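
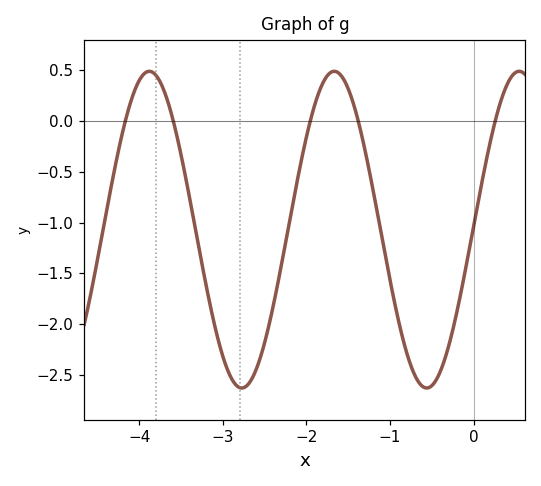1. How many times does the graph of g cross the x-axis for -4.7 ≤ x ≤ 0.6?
5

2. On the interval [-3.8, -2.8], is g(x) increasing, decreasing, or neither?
decreasing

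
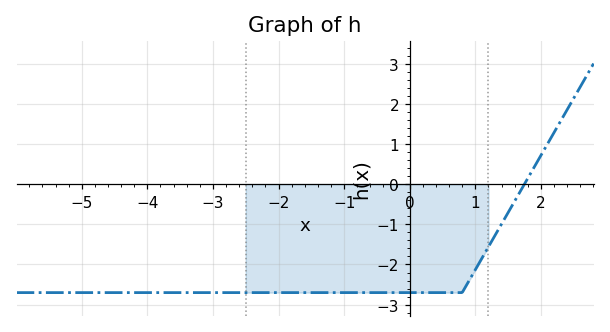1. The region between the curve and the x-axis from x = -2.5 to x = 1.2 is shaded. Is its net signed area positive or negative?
negative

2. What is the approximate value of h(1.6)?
-0.4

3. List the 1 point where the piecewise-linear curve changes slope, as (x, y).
(0.8, -2.7)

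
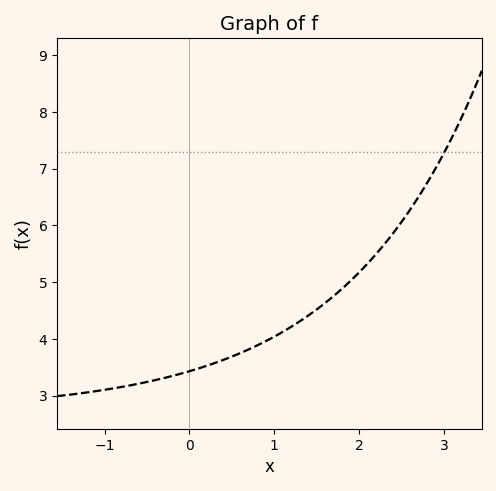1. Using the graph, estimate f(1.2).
4.21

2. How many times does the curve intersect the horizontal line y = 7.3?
1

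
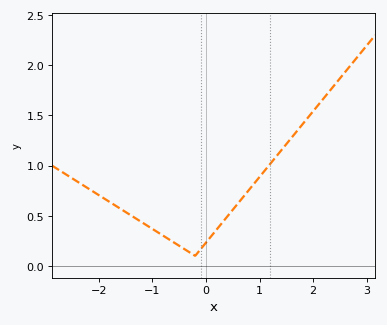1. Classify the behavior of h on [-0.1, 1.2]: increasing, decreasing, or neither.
increasing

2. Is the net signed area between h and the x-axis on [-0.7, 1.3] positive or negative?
positive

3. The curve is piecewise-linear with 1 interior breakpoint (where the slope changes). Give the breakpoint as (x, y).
(-0.2, 0.1)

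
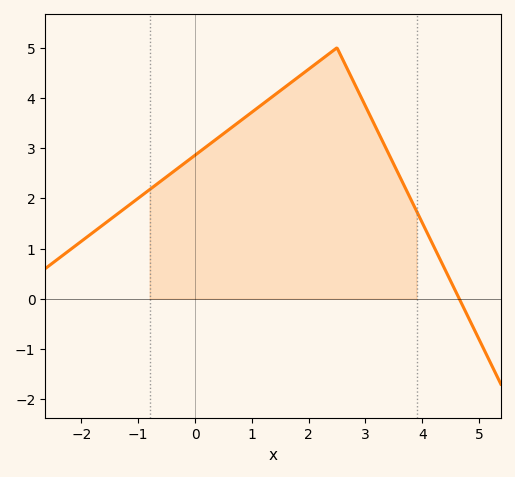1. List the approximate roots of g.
4.6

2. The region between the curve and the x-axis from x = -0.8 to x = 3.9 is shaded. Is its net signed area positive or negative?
positive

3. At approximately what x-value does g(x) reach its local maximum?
2.6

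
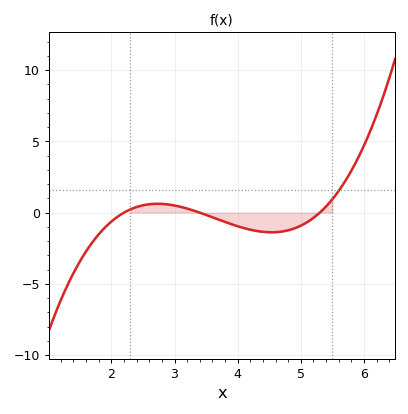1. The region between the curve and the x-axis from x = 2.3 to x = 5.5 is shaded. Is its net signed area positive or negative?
negative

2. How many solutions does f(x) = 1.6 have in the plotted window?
1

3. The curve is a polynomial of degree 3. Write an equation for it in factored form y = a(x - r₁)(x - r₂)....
y = 0.68(x - 2.2)(x - 3.4)(x - 5.3)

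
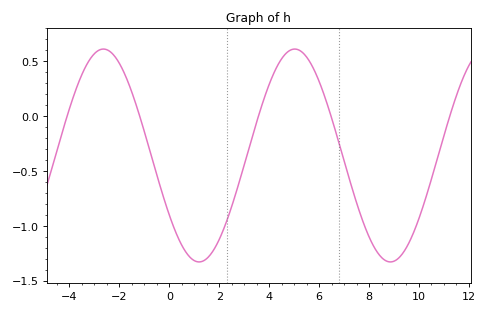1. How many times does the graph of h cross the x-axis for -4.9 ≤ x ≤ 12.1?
5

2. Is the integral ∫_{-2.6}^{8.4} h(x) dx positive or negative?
negative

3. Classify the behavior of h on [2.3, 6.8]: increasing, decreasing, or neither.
neither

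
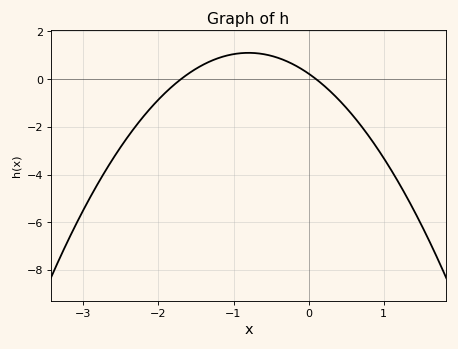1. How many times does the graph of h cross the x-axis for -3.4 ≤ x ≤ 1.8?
2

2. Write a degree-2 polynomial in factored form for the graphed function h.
y = -1.36(x + 1.7)(x - 0.1)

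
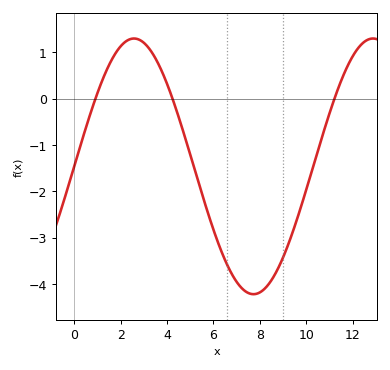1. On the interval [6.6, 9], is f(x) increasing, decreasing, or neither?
neither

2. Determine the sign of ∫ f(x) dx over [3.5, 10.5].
negative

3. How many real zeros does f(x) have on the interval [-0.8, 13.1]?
3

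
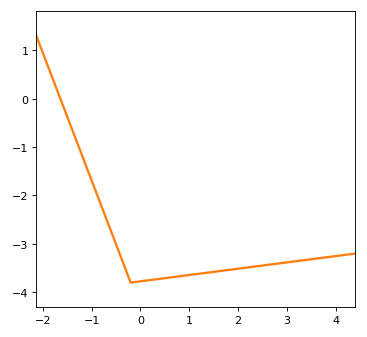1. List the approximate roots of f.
-1.64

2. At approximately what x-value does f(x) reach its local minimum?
-0.199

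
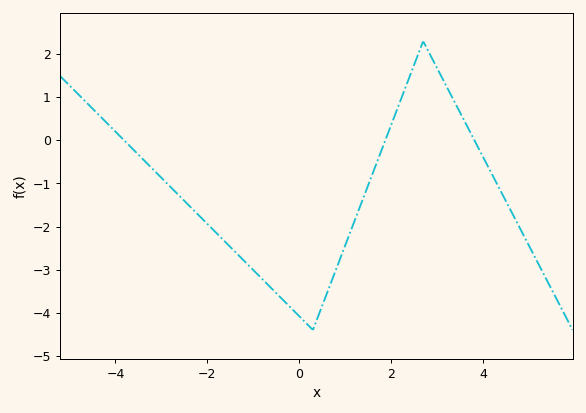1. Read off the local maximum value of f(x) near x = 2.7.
2.3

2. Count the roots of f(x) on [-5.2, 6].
3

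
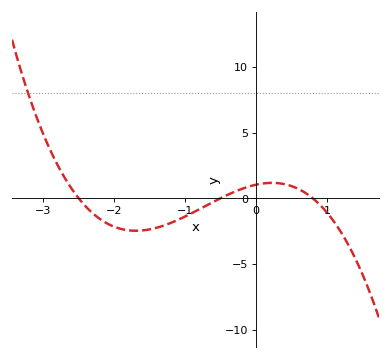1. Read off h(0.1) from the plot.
1.12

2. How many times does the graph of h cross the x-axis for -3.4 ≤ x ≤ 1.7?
3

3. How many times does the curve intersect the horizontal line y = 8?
1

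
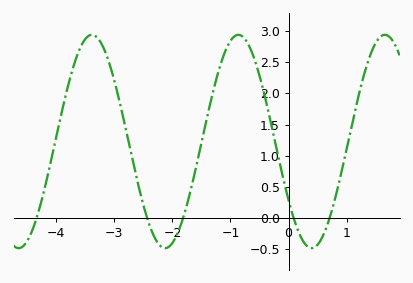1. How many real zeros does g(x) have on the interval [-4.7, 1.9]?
5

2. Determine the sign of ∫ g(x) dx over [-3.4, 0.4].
positive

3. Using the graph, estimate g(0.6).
-0.25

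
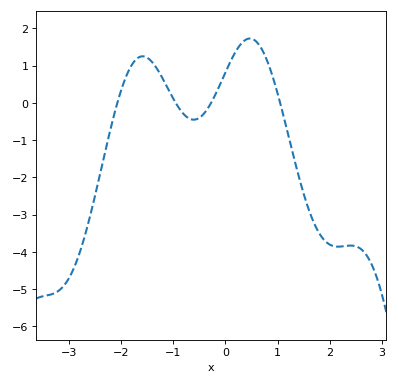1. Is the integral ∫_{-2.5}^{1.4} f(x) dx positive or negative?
positive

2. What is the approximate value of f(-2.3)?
-1.29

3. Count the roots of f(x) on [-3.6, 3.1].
4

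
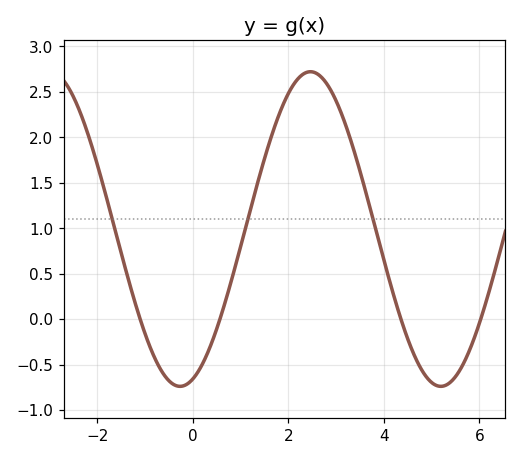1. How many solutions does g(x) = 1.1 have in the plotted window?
3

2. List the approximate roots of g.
-1.2, 0.6, 4.4, 6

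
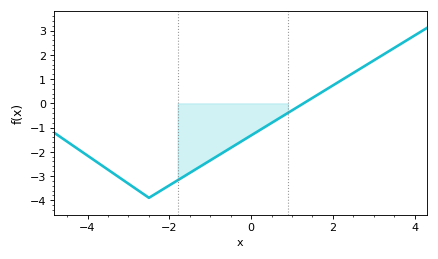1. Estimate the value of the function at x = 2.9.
1.7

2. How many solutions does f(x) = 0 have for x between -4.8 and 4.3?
1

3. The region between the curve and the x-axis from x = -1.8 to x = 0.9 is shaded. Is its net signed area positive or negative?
negative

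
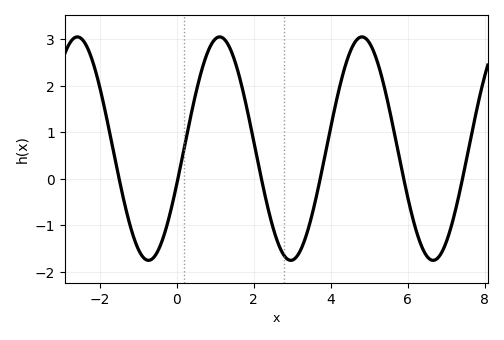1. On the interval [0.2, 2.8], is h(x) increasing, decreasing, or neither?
neither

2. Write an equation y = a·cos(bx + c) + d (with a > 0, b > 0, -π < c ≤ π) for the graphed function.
y = 2.4cos(1.7x - 1.9) + 0.65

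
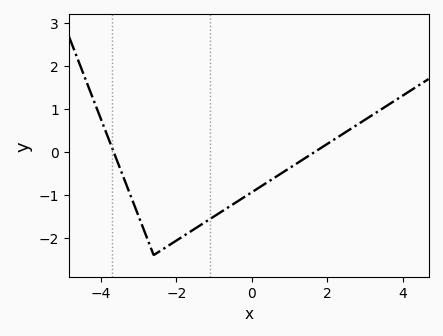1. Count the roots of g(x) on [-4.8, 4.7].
2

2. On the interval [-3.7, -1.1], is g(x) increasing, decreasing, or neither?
neither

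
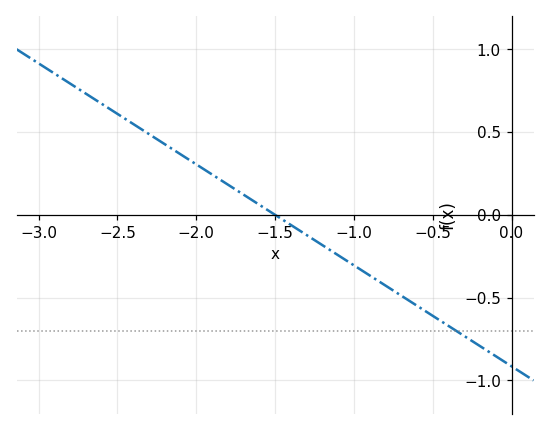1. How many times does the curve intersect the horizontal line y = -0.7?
1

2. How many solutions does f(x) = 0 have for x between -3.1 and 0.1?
1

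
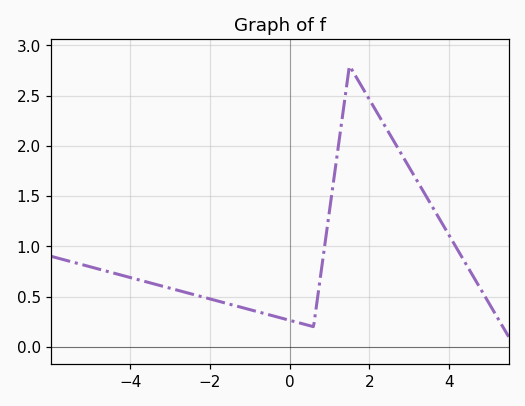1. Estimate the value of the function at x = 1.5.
2.8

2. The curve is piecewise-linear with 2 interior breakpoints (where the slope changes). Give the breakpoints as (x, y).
(0.6, 0.2); (1.5, 2.8)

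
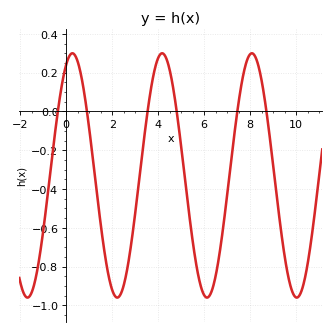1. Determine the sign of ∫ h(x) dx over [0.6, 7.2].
negative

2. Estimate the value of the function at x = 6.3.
-0.934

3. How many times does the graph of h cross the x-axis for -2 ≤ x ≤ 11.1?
6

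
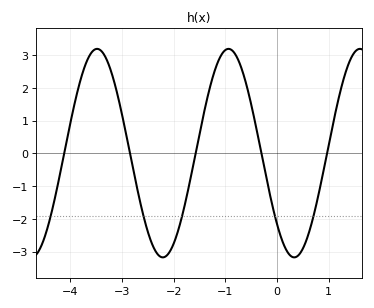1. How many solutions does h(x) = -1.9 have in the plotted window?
5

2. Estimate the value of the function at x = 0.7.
-1.95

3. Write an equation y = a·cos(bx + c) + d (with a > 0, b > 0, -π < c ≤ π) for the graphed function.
y = 3.18cos(2.47x + 2.32) + 0.01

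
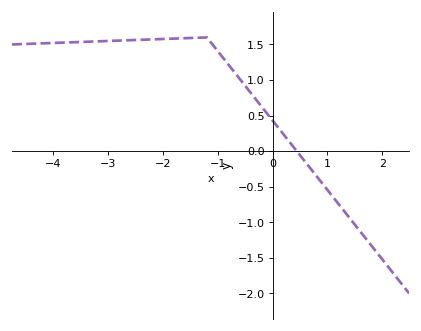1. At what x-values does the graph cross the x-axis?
0.4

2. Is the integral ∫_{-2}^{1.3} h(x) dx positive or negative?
positive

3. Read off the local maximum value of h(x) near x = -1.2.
1.6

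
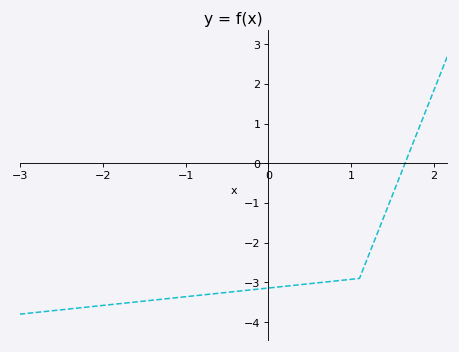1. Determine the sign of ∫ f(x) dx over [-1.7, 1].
negative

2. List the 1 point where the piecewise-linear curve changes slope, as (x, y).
(1.1, -2.9)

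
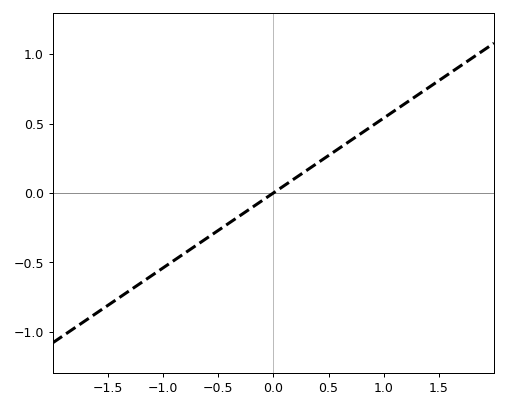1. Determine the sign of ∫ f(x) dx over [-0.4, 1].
positive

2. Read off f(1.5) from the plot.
0.8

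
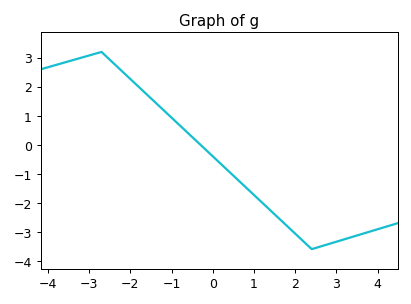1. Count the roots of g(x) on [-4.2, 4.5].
1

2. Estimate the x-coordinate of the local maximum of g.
-2.7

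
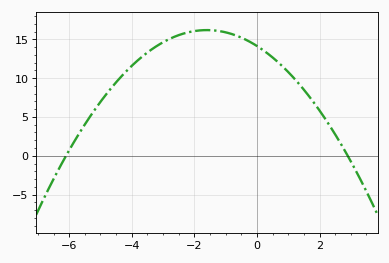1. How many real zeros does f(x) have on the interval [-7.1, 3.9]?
2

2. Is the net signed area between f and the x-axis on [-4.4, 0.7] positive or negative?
positive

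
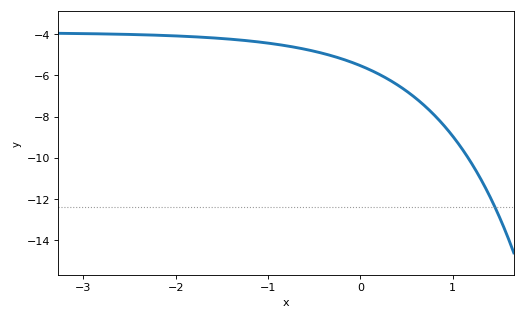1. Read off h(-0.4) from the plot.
-4.93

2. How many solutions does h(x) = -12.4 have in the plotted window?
1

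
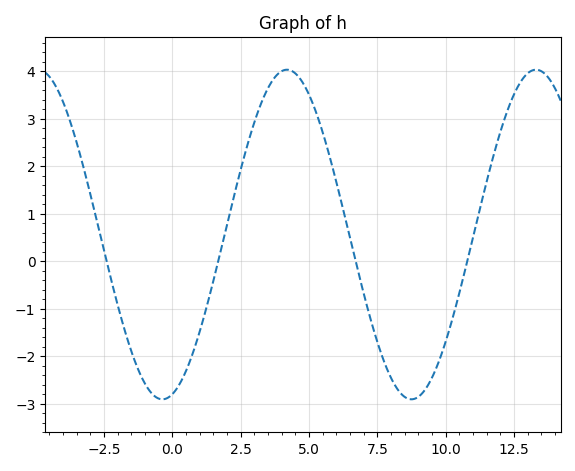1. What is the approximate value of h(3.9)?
3.96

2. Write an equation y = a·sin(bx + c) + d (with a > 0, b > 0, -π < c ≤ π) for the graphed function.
y = 3.47sin(0.69x - 1.32) + 0.56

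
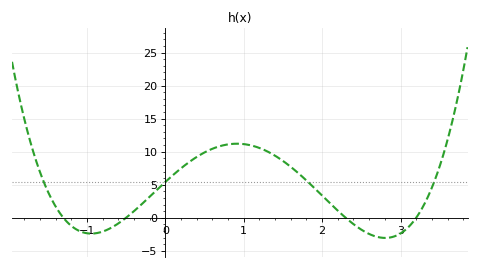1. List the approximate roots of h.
-1.3, -0.5, 2.3, 3.2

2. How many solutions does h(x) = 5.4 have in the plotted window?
4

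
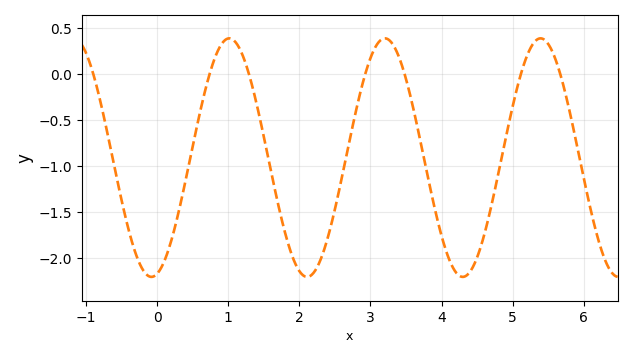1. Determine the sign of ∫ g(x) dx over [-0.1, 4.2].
negative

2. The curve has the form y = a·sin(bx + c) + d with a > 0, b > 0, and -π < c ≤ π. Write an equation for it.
y = 1.3sin(2.9x - 1.3) - 0.91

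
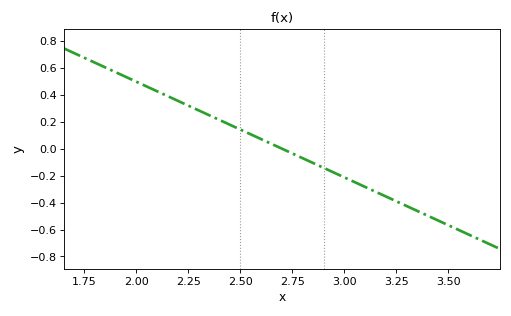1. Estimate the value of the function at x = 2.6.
0.08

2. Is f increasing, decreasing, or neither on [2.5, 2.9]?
decreasing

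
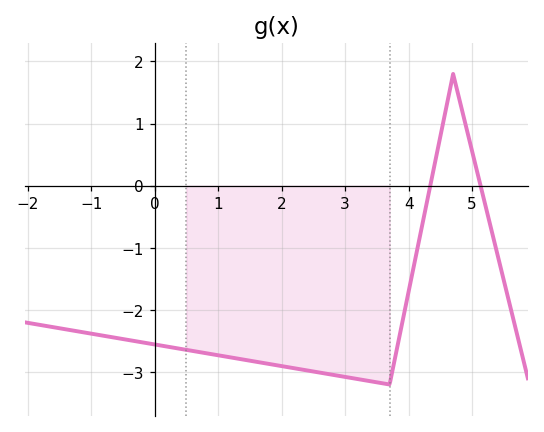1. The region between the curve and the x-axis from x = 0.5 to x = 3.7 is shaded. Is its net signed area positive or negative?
negative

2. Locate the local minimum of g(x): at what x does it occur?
3.6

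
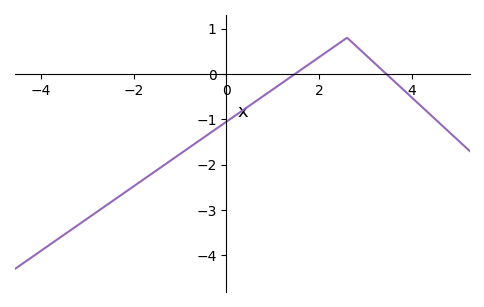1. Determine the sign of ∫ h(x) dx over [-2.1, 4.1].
negative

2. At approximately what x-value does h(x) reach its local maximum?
2.6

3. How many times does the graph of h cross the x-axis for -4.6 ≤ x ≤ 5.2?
2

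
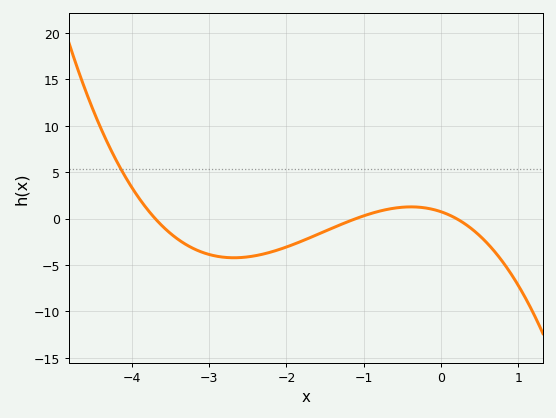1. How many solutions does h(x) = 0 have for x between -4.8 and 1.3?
3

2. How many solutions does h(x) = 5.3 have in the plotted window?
1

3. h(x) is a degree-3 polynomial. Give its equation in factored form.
y = -0.91(x + 3.7)(x + 1.1)(x - 0.2)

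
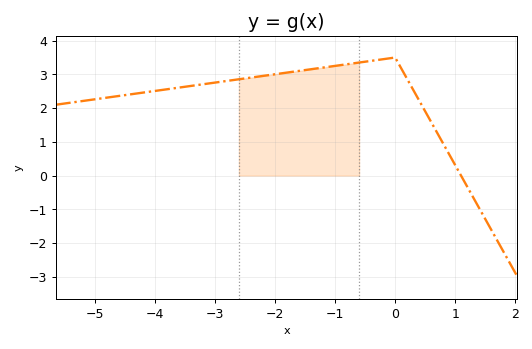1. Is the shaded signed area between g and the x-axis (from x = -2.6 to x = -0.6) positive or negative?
positive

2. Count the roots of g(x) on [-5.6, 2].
1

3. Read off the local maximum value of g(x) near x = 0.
3.5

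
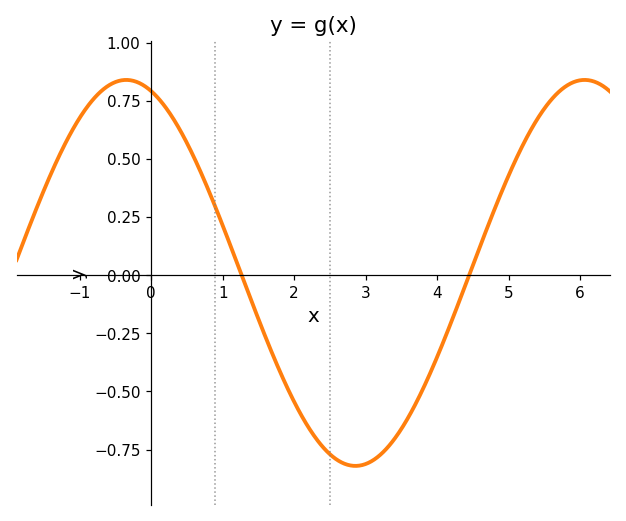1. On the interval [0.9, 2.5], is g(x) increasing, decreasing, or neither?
decreasing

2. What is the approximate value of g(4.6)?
0.124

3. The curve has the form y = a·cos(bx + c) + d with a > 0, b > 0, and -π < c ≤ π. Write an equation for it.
y = 0.83cos(0.98x + 0.342) + 0.01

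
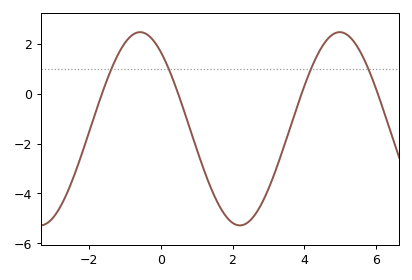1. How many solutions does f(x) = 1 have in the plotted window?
4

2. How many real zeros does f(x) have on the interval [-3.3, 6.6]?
4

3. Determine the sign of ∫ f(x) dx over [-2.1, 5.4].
negative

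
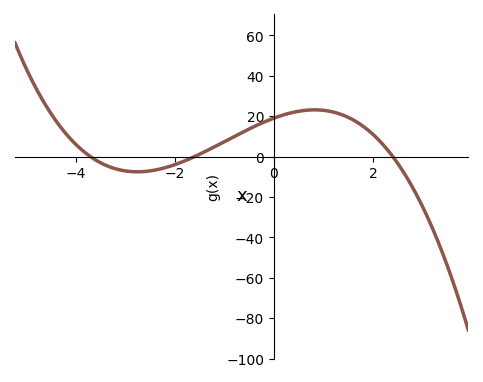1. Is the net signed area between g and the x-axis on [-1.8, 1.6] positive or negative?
positive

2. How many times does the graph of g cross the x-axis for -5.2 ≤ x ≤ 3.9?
3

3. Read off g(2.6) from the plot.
-8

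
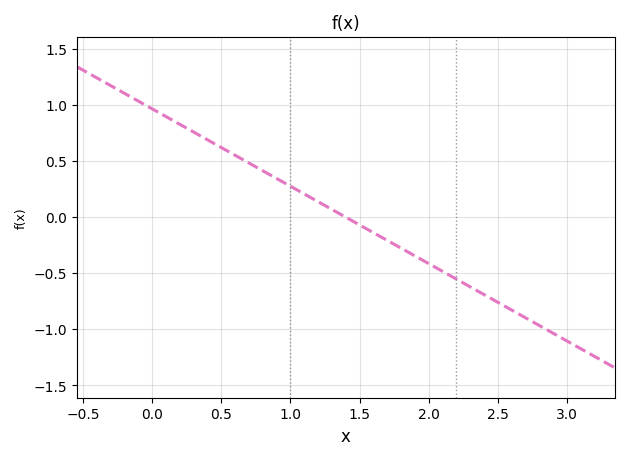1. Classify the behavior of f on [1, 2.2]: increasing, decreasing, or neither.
decreasing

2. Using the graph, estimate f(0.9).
0.35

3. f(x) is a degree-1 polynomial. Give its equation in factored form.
y = -0.69(x - 1.4)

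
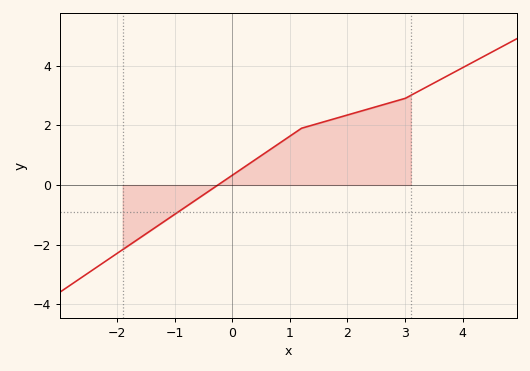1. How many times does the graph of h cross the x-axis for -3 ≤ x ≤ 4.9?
1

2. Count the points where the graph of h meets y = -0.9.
1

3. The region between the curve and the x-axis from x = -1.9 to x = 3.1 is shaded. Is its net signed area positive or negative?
positive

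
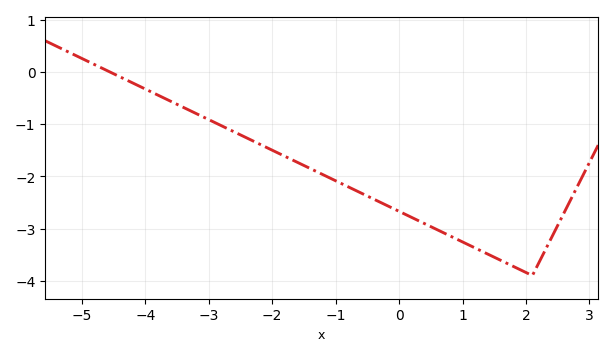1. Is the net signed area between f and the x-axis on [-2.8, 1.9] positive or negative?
negative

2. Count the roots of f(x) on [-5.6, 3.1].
1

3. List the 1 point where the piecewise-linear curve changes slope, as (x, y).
(2.1, -3.9)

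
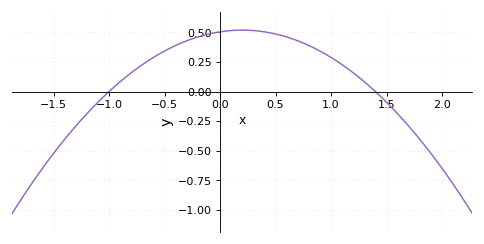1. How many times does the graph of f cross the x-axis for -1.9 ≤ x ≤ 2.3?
2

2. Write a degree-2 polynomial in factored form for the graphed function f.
y = -0.36(x + 1)(x - 1.4)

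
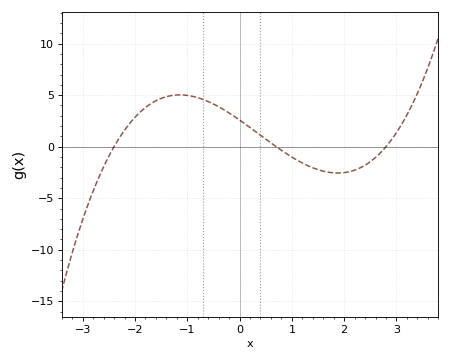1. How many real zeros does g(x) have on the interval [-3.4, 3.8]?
3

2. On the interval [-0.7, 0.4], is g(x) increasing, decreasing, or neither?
decreasing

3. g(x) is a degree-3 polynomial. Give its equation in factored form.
y = 0.55(x + 2.4)(x - 0.7)(x - 2.8)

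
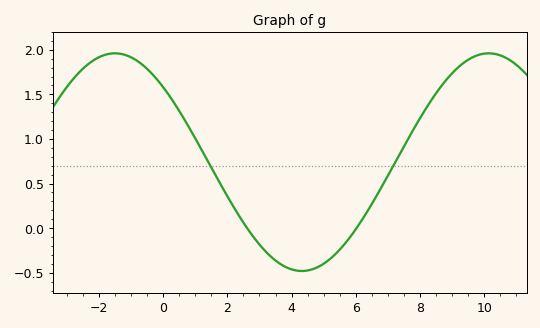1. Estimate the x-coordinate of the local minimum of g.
4.4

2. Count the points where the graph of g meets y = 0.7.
2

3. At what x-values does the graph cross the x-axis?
2.6, 6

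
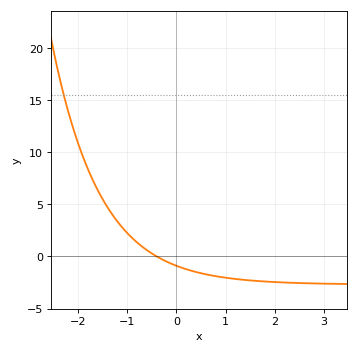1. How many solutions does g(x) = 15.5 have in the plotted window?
1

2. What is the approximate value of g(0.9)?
-1.97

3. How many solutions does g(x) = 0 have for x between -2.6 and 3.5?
1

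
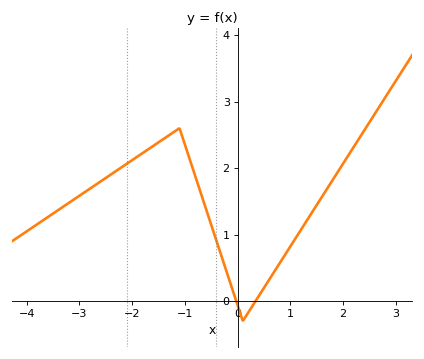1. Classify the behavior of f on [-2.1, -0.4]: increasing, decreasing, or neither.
neither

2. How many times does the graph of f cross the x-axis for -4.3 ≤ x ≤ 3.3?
2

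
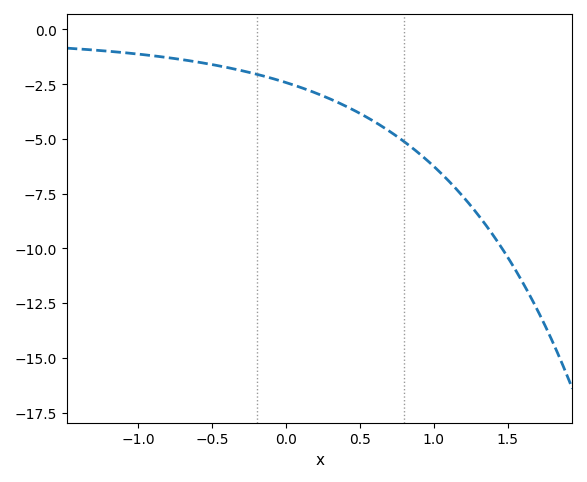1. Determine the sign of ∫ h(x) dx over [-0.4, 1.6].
negative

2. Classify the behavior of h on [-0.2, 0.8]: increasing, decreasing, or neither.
decreasing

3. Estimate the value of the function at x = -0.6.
-1.4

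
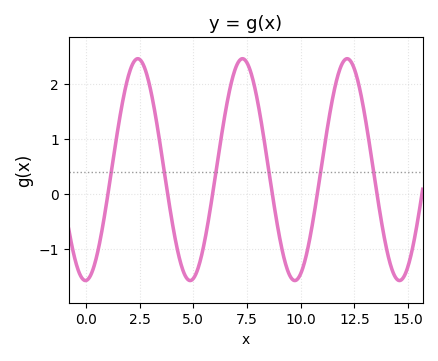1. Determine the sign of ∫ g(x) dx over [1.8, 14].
positive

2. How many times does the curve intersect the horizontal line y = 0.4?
6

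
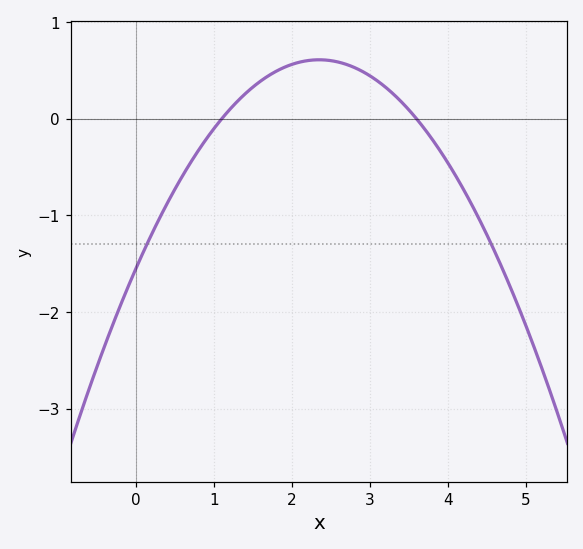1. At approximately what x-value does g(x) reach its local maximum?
2.4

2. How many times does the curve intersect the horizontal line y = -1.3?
2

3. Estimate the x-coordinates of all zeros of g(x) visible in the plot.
1.1, 3.6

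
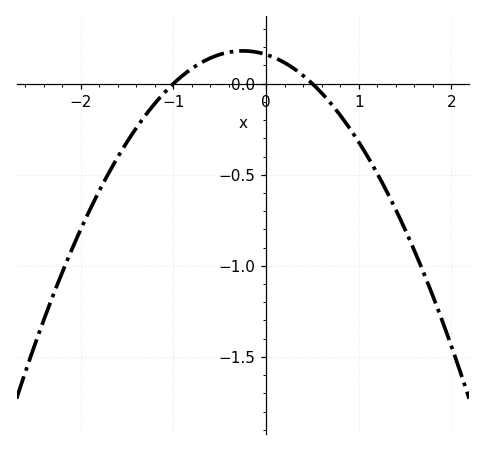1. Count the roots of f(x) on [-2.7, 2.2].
2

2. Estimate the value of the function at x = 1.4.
-0.691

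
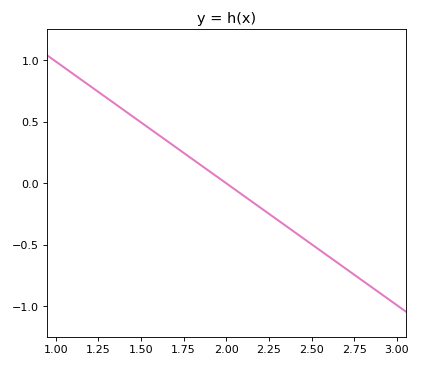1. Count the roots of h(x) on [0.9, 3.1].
1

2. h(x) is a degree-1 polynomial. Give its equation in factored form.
y = -0.99(x - 2)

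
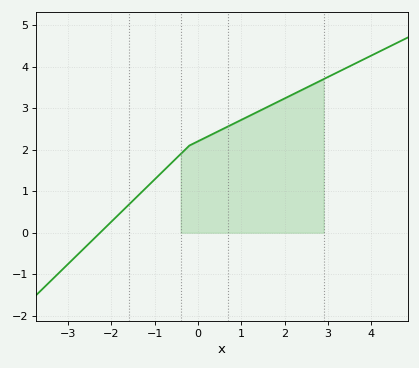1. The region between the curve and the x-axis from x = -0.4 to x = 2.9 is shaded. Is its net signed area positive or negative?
positive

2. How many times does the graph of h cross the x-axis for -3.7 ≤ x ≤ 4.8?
1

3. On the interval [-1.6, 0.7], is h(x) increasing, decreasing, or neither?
increasing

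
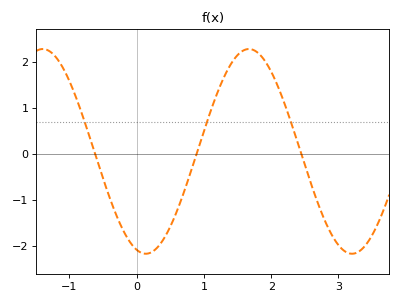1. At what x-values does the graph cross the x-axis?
-0.616, 0.89, 2.45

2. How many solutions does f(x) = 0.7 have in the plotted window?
3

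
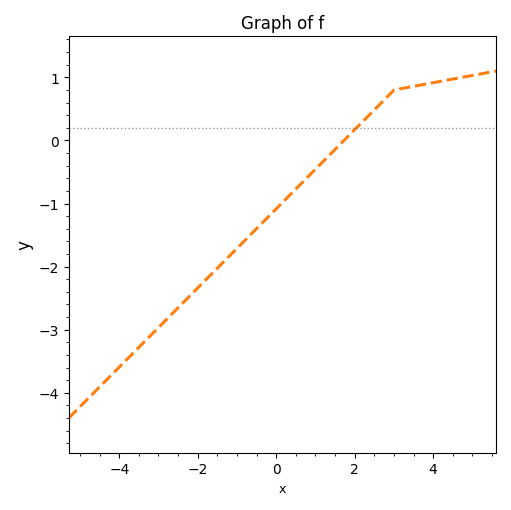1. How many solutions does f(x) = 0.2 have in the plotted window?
1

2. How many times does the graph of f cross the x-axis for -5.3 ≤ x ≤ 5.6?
1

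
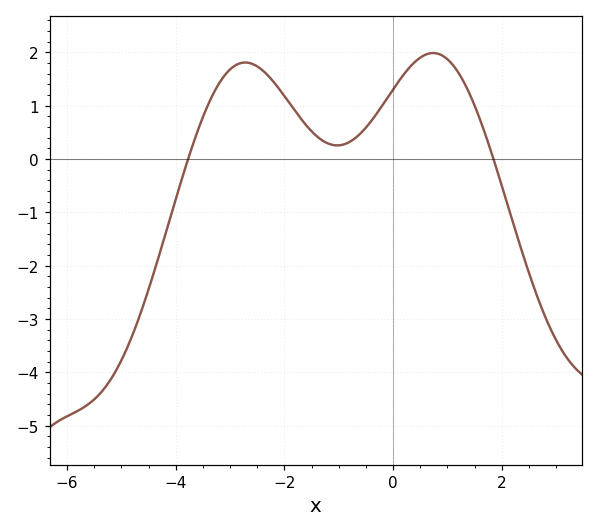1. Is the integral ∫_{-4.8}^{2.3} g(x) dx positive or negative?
positive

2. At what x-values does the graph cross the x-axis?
-3.8, 1.8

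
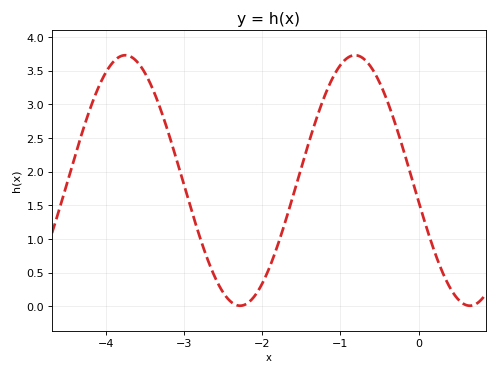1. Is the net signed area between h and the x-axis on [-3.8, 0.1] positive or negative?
positive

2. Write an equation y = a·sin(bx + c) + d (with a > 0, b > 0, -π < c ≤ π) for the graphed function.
y = 1.86sin(2.1x - 3) + 1.87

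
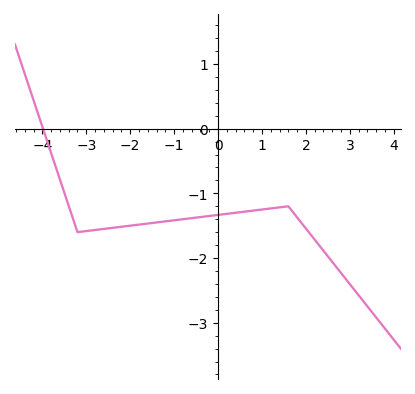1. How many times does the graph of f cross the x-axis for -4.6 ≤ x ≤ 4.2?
1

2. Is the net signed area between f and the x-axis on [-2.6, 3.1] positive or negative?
negative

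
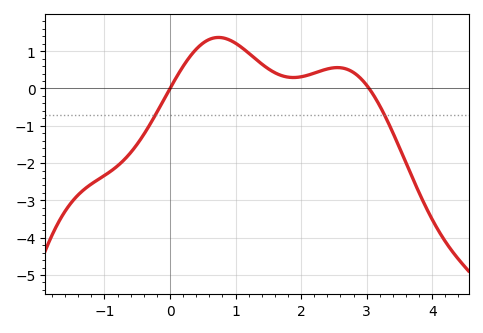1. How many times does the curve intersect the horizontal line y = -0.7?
2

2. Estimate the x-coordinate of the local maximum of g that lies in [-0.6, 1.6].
0.7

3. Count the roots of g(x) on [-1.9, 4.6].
2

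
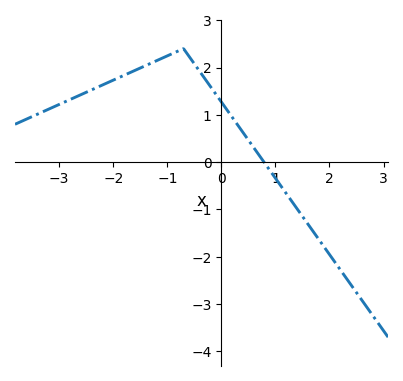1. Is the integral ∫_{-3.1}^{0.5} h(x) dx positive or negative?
positive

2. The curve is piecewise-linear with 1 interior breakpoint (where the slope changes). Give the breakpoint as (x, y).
(-0.7, 2.4)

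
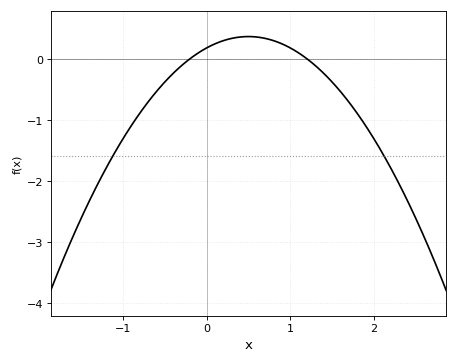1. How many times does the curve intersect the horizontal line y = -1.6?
2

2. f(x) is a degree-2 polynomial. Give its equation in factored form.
y = -0.74(x + 0.2)(x - 1.2)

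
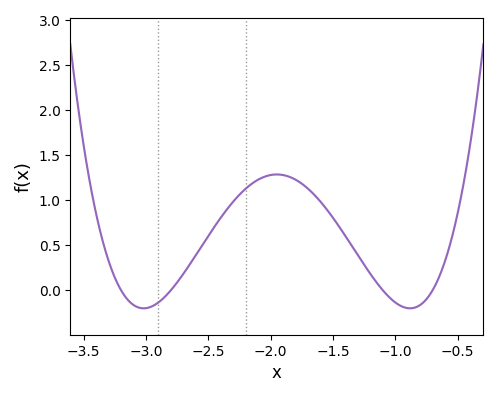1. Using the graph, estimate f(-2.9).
-0.135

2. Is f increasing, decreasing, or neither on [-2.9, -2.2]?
increasing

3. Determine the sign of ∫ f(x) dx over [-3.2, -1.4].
positive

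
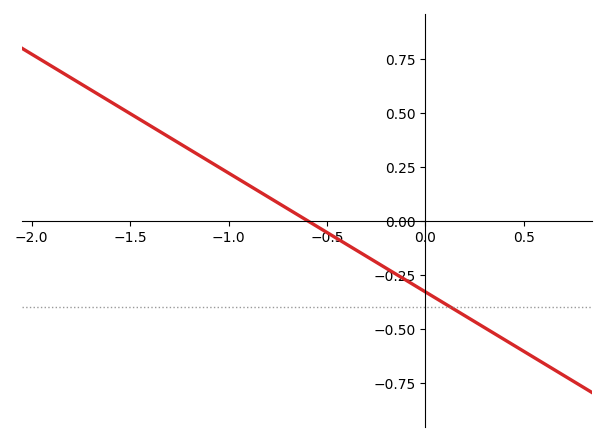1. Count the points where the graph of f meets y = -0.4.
1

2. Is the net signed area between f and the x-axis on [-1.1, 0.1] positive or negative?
negative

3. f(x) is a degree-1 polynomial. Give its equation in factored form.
y = -0.55(x + 0.6)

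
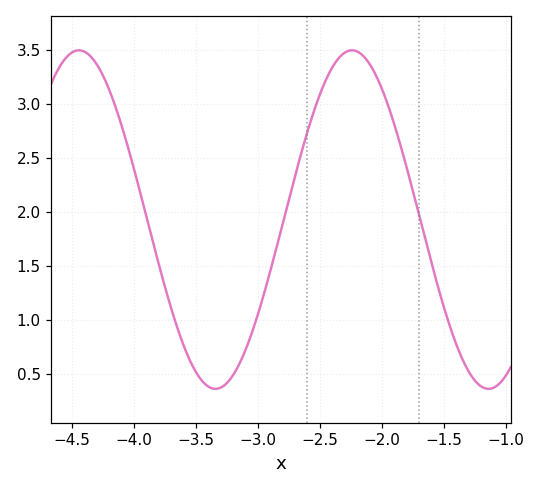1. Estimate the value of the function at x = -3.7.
1.1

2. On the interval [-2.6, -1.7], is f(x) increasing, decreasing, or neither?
neither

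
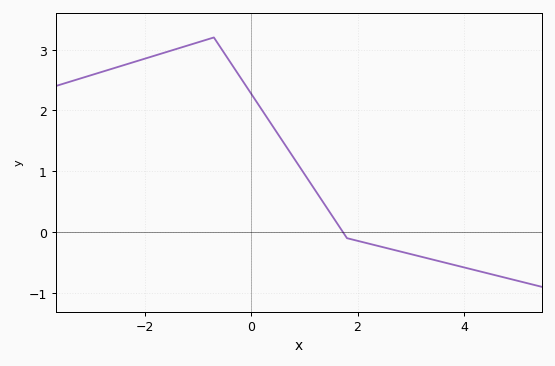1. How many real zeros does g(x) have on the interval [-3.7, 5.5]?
1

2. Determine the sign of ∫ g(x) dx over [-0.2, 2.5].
positive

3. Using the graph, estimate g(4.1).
-0.6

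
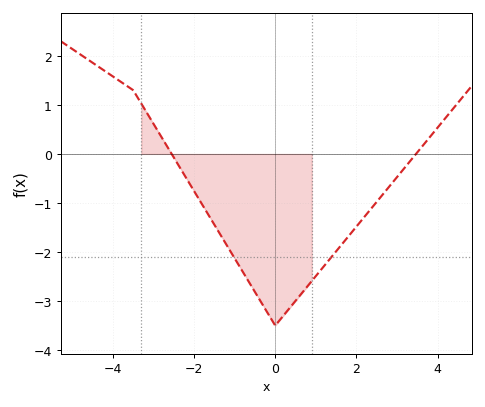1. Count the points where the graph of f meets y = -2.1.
2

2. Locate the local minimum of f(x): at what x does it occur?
0.003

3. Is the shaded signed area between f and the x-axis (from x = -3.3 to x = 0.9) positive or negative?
negative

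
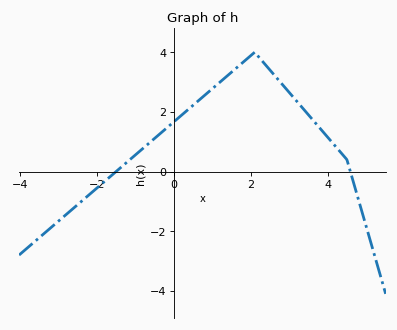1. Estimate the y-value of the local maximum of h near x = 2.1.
4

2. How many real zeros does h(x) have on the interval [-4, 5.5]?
2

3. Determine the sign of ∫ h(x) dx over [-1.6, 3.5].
positive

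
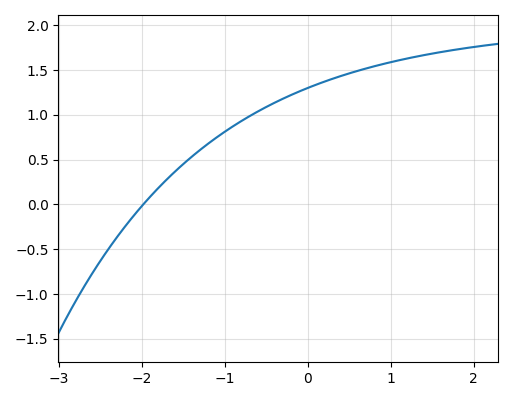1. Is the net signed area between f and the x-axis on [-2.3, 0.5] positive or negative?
positive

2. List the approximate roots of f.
-1.98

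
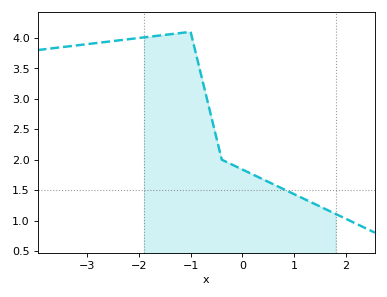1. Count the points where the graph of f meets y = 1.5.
1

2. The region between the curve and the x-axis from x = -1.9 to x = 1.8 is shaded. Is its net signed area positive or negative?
positive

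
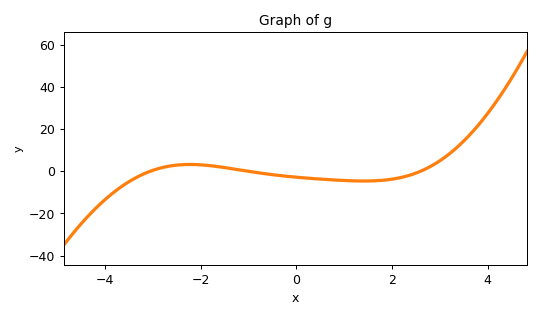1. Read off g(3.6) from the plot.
16.6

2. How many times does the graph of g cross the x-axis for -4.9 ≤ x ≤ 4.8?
3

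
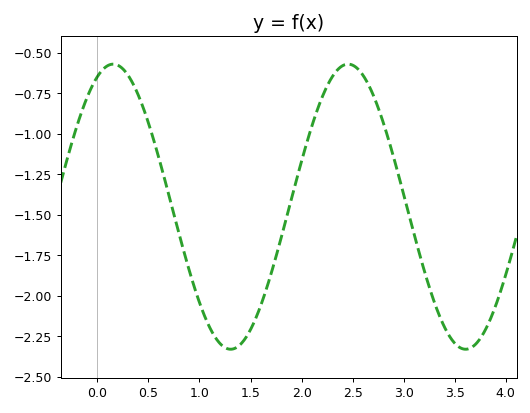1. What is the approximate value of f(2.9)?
-1.15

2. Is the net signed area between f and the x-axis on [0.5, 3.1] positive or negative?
negative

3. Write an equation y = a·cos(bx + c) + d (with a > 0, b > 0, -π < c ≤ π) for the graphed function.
y = 0.88cos(2.7x - 0.42) - 1.45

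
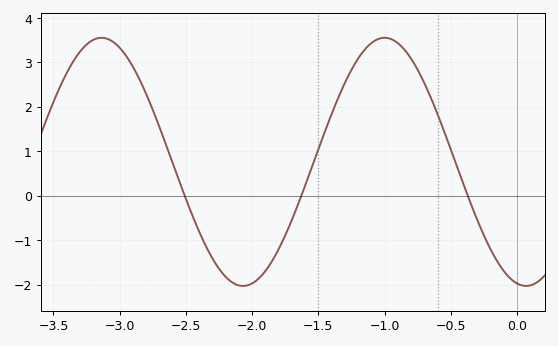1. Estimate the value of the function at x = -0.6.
1.8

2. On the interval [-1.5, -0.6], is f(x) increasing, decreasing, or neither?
neither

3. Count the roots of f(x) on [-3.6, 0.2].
3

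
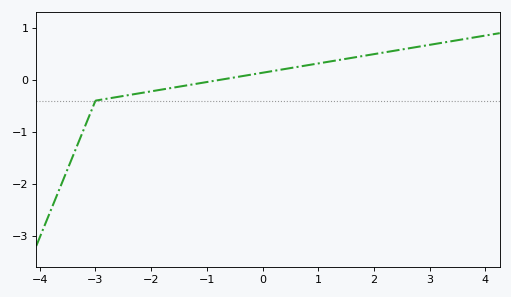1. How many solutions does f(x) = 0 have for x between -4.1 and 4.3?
1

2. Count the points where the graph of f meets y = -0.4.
1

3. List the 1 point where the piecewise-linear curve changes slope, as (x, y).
(-3, -0.4)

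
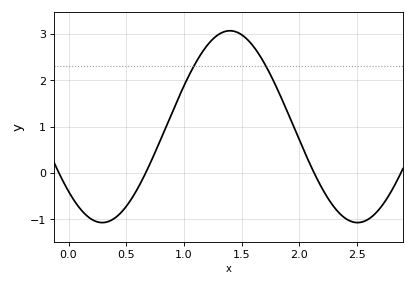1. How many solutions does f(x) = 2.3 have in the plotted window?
2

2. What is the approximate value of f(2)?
0.719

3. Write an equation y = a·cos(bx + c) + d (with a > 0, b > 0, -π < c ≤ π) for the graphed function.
y = 2.07cos(2.84x + 2.31) + 1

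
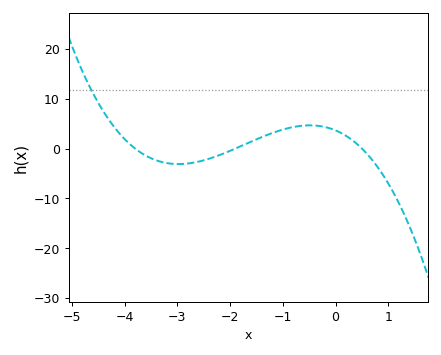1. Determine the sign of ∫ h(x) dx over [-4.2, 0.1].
positive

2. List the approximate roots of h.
-3.8, -1.9, 0.5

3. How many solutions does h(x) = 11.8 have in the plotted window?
1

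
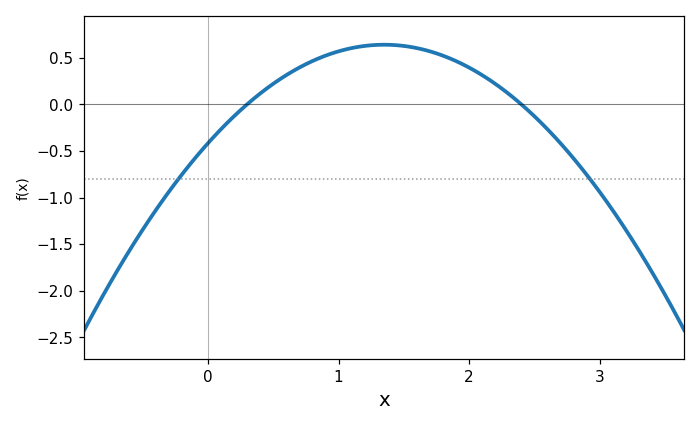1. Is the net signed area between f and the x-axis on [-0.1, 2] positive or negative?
positive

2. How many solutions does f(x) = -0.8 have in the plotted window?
2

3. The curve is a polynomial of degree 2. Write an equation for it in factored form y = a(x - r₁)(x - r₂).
y = -0.58(x - 0.3)(x - 2.4)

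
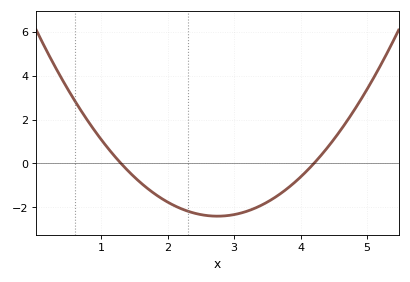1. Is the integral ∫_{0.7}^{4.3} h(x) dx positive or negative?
negative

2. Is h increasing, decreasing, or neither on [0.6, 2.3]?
decreasing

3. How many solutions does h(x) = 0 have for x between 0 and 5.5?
2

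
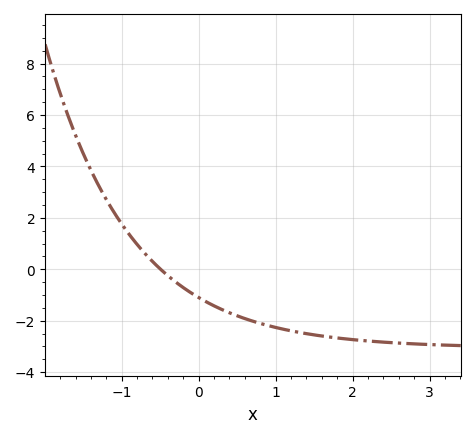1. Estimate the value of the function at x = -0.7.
0.6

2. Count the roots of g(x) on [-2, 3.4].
1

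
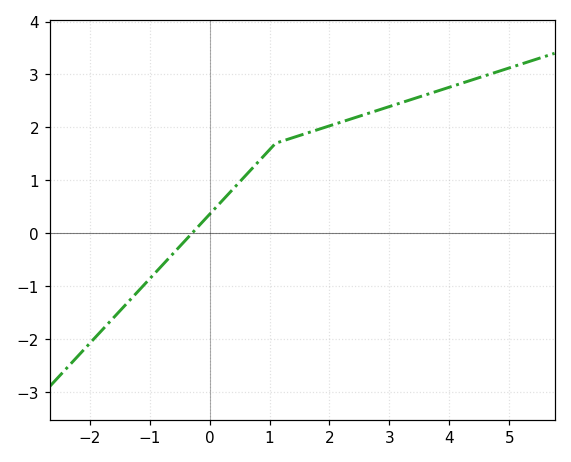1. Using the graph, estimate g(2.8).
2.3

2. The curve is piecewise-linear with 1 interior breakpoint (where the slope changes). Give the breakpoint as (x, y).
(1.1, 1.7)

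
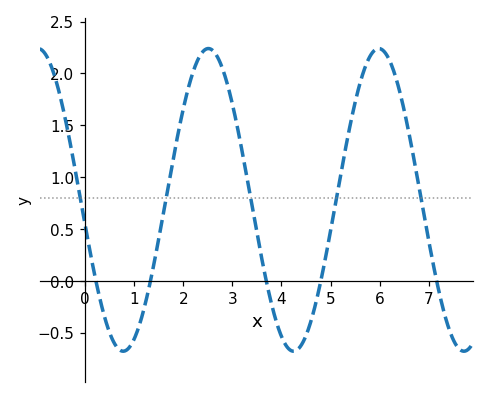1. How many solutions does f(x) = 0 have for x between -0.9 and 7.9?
5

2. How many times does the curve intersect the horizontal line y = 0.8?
5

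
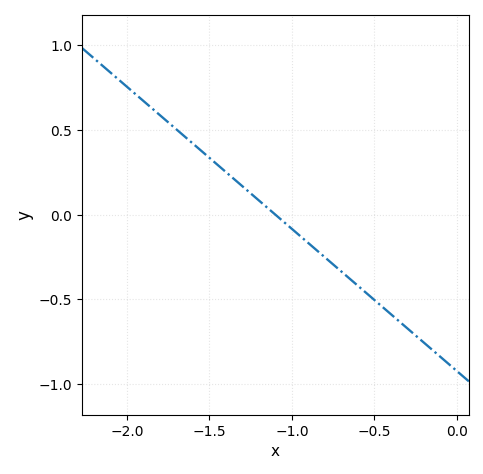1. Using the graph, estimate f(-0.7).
-0.35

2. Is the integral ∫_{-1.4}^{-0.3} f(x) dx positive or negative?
negative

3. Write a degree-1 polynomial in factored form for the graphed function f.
y = -0.84(x + 1.1)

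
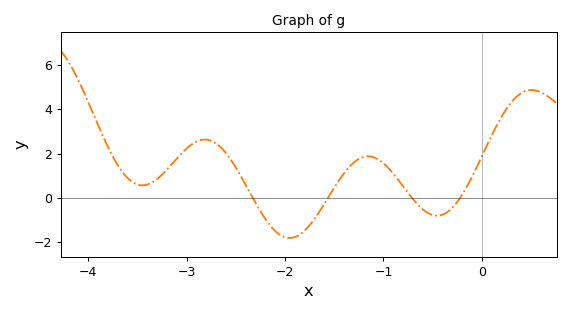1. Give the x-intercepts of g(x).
-2.33, -1.56, -0.71, -0.22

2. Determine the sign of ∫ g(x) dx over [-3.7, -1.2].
positive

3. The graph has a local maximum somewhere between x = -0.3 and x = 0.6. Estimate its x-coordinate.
0.507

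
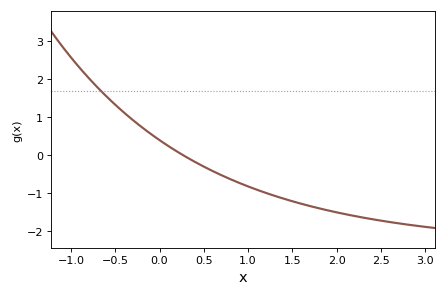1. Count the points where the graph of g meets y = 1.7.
1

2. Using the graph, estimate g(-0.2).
0.7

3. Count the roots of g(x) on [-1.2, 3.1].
1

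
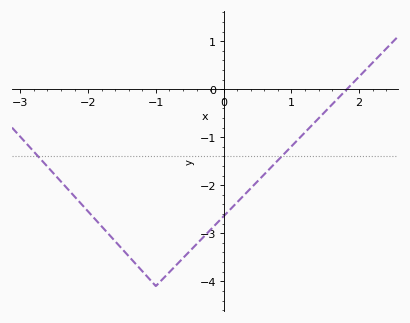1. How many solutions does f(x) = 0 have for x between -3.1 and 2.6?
1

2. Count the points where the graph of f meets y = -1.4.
2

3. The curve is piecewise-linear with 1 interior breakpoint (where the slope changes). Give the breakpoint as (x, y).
(-1, -4.1)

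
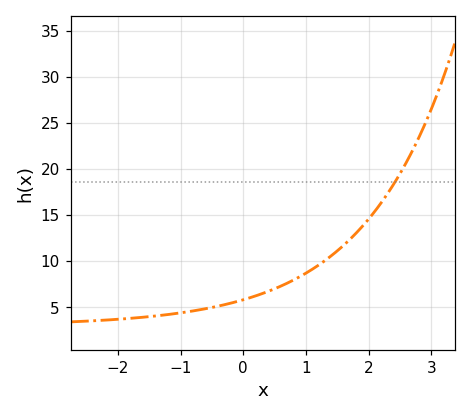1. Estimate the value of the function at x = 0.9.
8.26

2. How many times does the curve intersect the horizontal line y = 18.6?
1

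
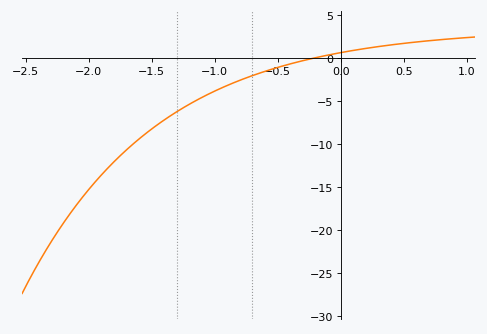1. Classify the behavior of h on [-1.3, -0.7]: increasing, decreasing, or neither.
increasing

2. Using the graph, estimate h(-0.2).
0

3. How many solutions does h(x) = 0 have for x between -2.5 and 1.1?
1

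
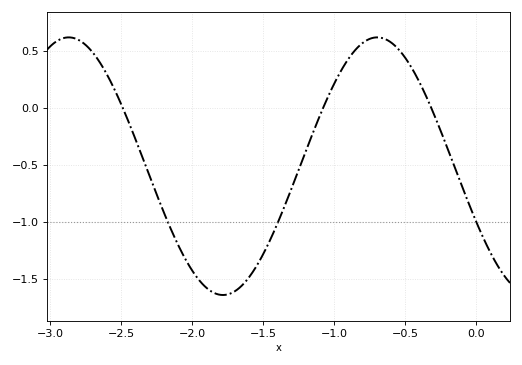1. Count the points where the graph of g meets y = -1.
3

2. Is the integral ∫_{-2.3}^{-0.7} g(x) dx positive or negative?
negative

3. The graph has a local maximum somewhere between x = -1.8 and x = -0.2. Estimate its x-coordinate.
-0.7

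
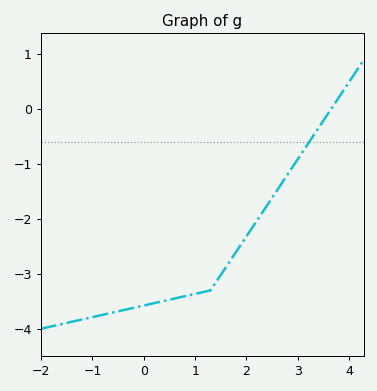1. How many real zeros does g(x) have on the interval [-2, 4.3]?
1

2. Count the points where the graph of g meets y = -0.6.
1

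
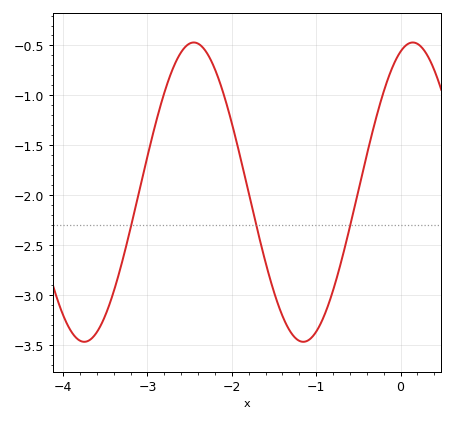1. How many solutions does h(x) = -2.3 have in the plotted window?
3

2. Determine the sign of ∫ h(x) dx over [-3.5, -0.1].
negative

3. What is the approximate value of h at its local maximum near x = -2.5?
-0.47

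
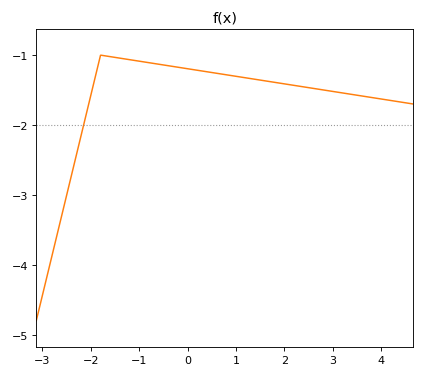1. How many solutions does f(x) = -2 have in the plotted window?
1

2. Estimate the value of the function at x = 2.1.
-1.42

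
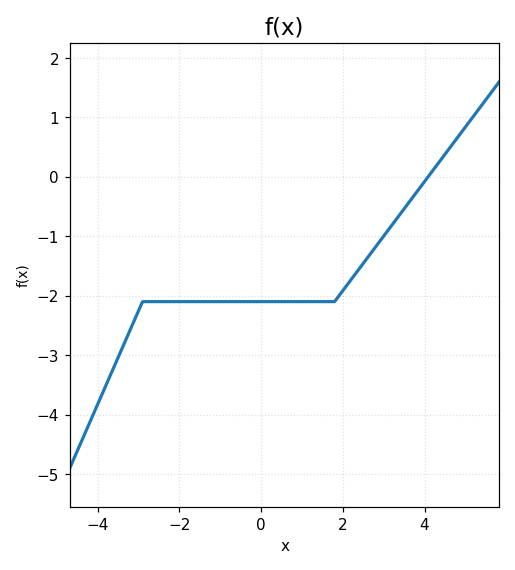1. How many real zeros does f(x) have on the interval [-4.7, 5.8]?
1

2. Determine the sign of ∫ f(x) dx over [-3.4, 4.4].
negative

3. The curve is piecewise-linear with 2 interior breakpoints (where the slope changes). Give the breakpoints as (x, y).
(-2.9, -2.1); (1.8, -2.1)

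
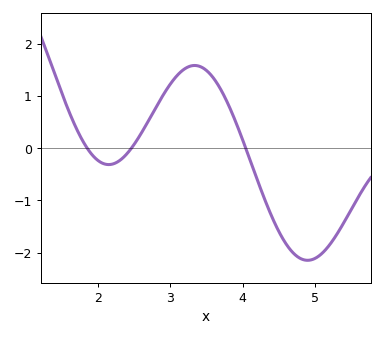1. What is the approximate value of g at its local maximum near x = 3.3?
1.59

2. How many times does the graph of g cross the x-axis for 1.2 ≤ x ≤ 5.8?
3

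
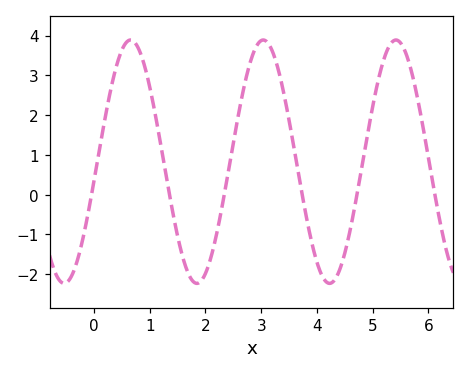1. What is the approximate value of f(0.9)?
3.28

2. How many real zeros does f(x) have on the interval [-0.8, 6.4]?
6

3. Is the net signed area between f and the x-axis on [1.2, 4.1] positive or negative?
positive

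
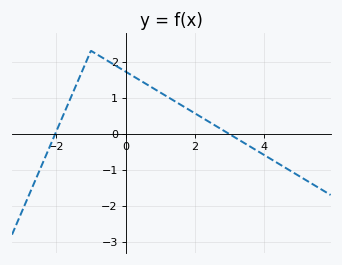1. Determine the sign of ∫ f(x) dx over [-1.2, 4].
positive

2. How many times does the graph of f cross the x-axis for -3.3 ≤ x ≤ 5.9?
2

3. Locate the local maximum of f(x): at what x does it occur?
-1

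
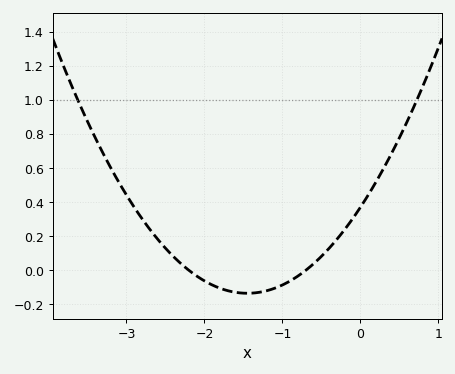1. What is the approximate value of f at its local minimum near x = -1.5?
-0.135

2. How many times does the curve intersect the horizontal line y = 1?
2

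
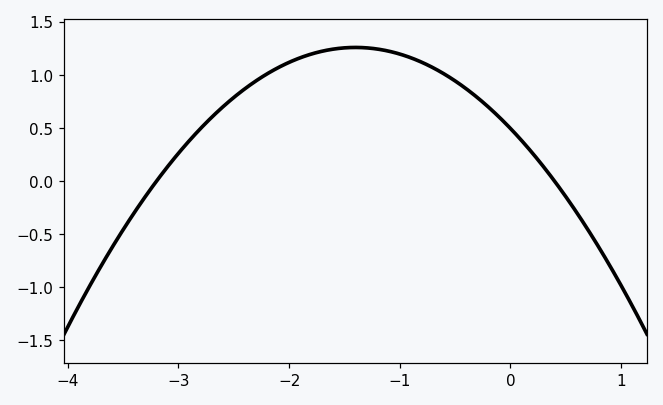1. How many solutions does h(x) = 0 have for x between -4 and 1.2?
2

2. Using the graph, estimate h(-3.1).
0.15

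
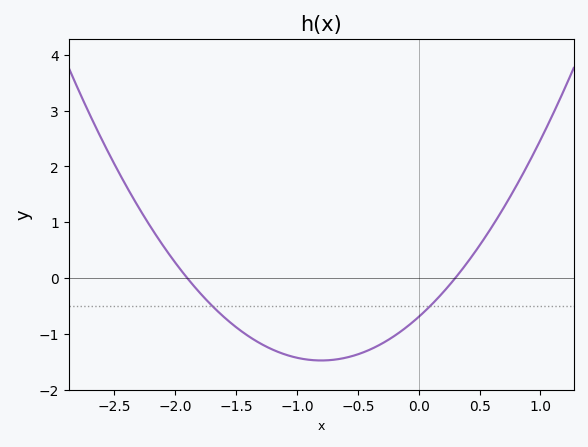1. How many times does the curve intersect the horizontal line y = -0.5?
2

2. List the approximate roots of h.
-1.9, 0.3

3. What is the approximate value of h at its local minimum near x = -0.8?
-1.5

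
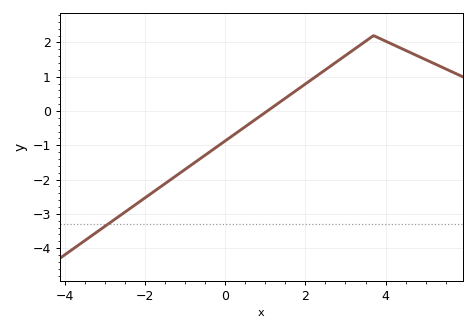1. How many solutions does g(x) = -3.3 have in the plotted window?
1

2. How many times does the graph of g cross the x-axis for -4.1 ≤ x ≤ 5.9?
1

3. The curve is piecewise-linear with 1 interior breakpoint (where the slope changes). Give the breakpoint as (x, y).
(3.7, 2.2)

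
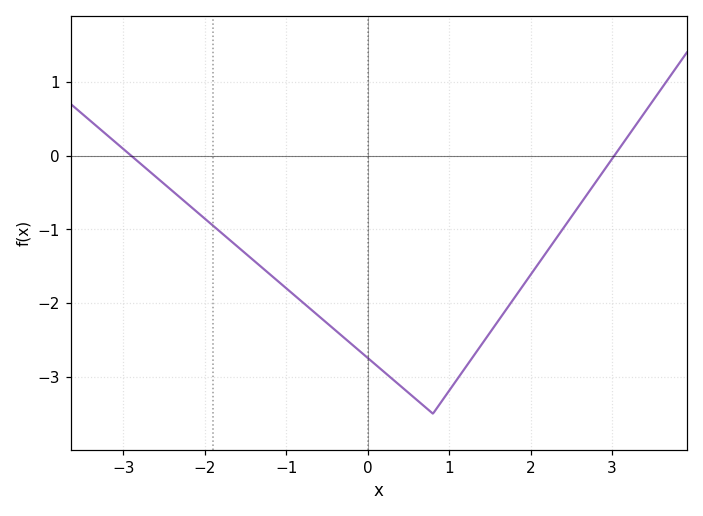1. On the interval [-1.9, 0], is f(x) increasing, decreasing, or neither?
decreasing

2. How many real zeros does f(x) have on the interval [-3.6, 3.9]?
2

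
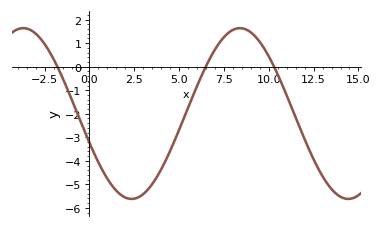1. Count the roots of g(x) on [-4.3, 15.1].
3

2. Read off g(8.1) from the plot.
1.6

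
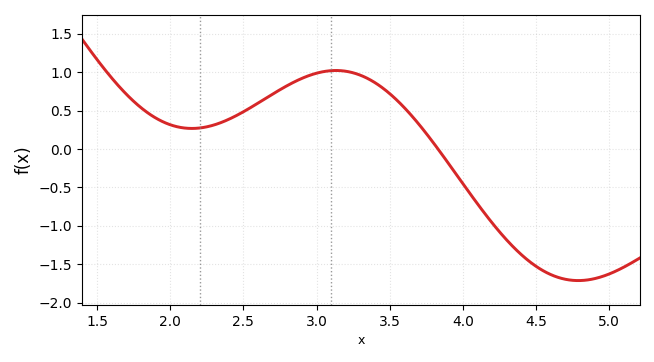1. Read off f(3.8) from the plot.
0.076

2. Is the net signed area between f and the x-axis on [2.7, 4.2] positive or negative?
positive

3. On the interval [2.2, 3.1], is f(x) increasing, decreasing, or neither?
increasing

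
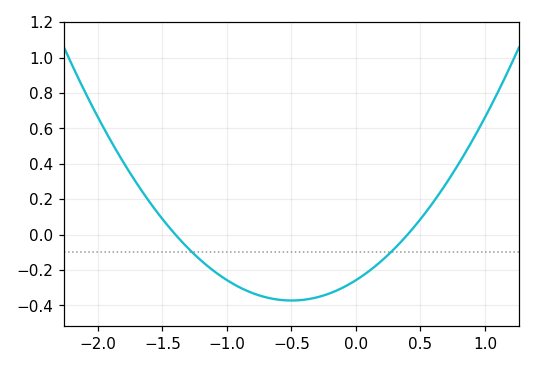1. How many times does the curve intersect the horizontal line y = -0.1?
2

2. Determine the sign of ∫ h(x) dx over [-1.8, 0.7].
negative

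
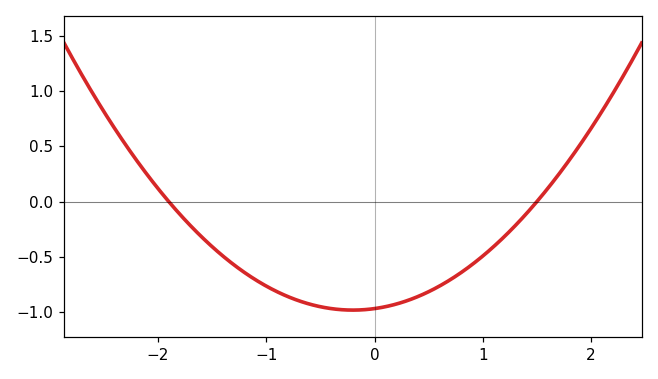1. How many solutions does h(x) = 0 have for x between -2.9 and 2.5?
2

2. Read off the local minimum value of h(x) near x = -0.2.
-0.983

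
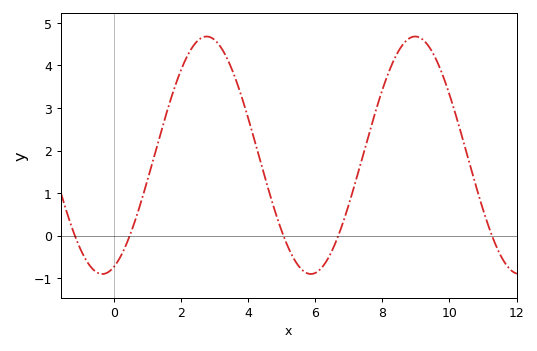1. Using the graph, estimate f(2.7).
4.7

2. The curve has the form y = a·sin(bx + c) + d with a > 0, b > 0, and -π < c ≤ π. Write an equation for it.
y = 2.79sin(1x - 1.2) + 1.89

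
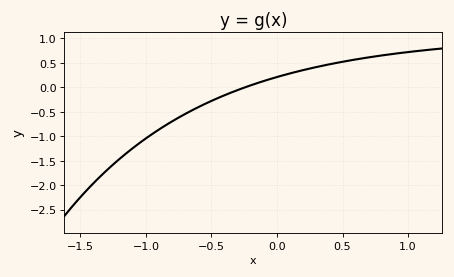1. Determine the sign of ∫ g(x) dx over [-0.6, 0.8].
positive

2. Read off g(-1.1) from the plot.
-1.25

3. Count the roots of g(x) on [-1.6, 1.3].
1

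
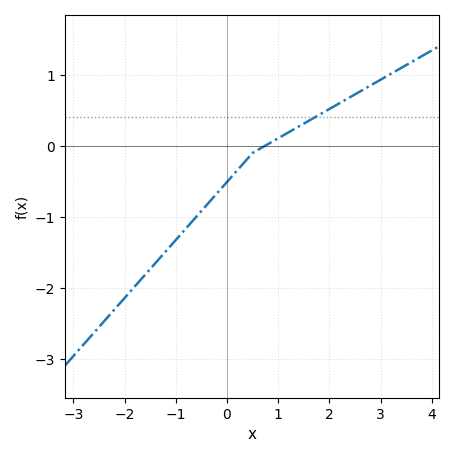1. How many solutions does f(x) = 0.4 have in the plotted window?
1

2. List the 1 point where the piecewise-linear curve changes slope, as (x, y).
(0.5, -0.1)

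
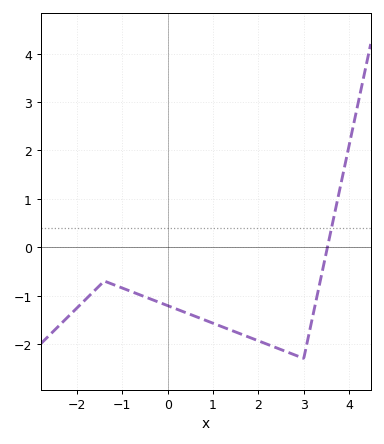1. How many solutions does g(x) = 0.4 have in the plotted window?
1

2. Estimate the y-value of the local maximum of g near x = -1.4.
-0.7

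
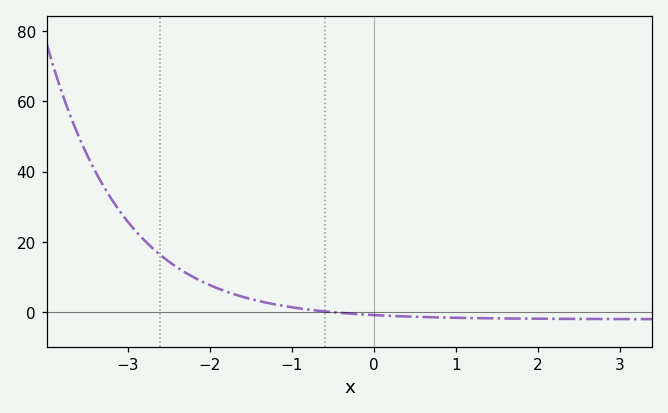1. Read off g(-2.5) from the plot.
14.5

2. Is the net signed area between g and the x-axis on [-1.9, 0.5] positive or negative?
positive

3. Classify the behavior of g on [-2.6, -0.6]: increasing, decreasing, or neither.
decreasing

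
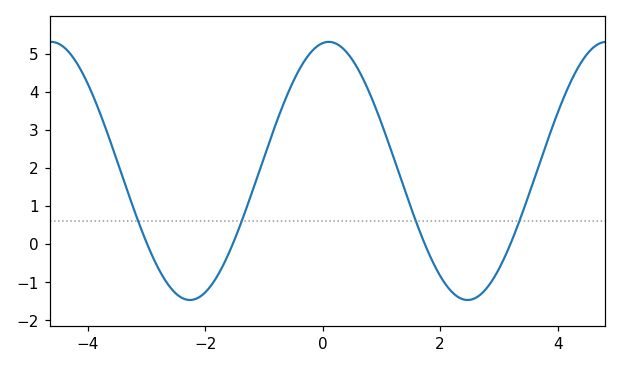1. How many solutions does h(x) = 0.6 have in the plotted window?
4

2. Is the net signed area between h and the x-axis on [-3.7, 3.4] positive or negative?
positive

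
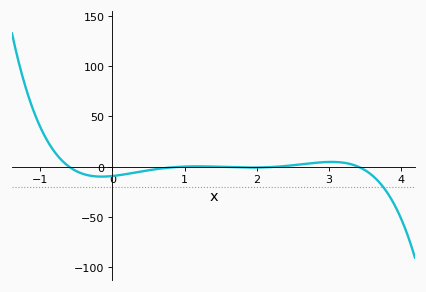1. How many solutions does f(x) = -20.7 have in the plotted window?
1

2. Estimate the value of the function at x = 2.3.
0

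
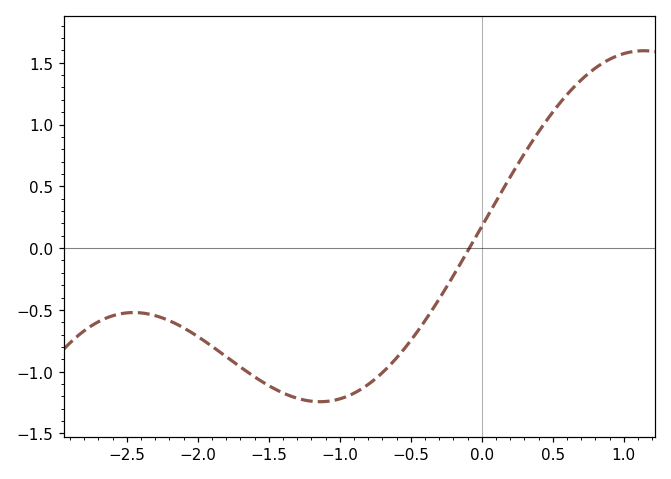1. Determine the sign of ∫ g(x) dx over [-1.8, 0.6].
negative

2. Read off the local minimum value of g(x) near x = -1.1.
-1.25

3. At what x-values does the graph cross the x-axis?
-0.1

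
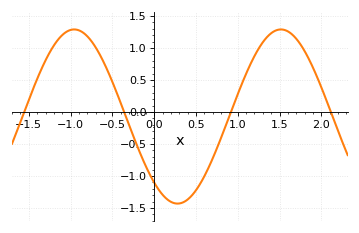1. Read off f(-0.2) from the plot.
-0.55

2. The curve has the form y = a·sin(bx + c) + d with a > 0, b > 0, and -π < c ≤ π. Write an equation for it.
y = 1.36sin(2.5x - 2.3) - 0.07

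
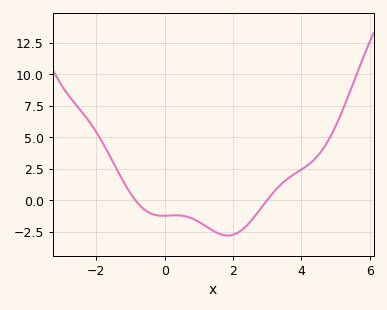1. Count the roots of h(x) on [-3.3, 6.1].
2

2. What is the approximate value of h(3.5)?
1.49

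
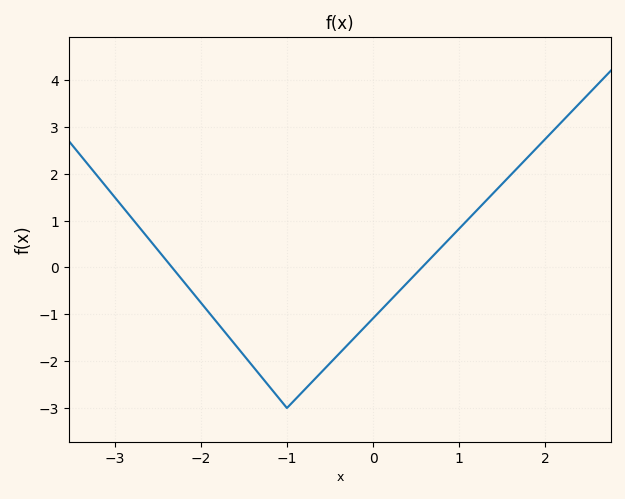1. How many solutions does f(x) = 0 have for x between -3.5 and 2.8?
2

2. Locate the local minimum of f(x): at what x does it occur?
-1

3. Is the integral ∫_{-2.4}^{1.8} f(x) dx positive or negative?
negative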